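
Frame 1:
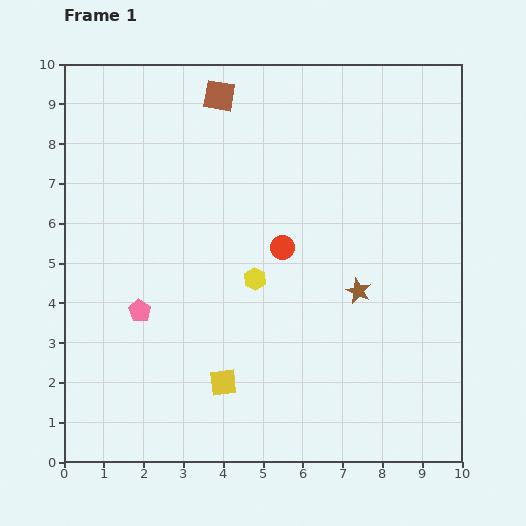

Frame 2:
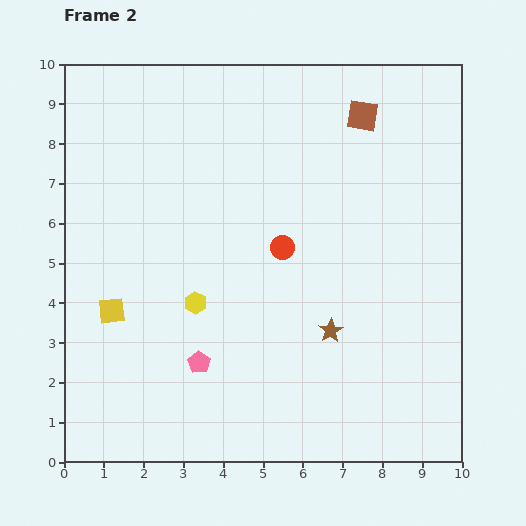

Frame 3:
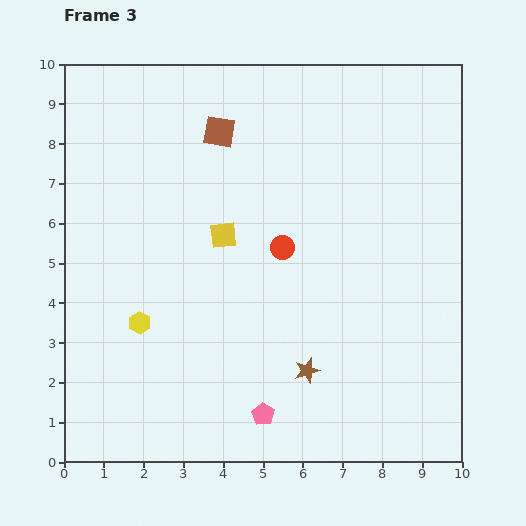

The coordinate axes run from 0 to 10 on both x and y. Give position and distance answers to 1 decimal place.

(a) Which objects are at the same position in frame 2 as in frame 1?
the red circle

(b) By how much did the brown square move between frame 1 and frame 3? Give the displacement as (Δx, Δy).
(0.0, -0.9)

The brown square was at (3.9, 9.2) in frame 1 and (3.9, 8.3) in frame 3.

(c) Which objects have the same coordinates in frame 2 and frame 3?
the red circle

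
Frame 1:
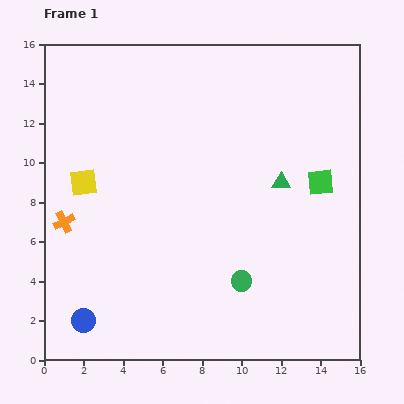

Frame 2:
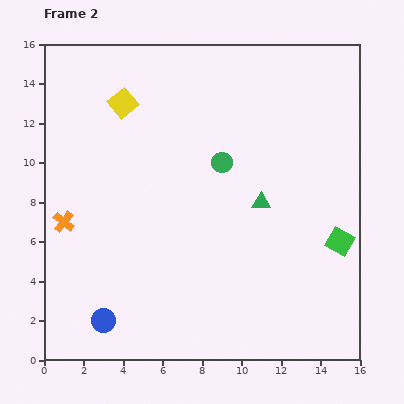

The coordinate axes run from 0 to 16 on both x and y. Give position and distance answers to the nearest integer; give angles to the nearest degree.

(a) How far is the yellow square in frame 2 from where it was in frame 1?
4

The yellow square moved from (2, 9) to (4, 13), a distance of √(2² + 4²) ≈ 4.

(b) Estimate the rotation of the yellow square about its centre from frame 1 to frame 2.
33° counter-clockwise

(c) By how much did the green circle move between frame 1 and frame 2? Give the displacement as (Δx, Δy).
(-1, 6)

The green circle was at (10, 4) in frame 1 and (9, 10) in frame 2.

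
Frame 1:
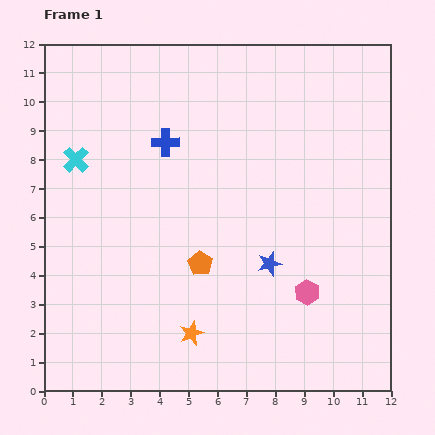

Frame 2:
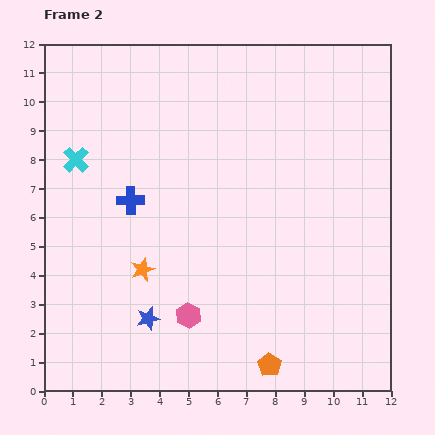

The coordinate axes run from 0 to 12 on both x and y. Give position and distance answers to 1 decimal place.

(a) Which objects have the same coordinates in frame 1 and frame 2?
the cyan cross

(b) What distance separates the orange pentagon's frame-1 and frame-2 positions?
4.2

The orange pentagon moved from (5.4, 4.4) to (7.8, 0.9), a distance of √(2.4² + 3.5²) ≈ 4.2.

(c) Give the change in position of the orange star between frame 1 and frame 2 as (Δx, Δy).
(-1.7, 2.2)

The orange star was at (5.1, 2.0) in frame 1 and (3.4, 4.2) in frame 2.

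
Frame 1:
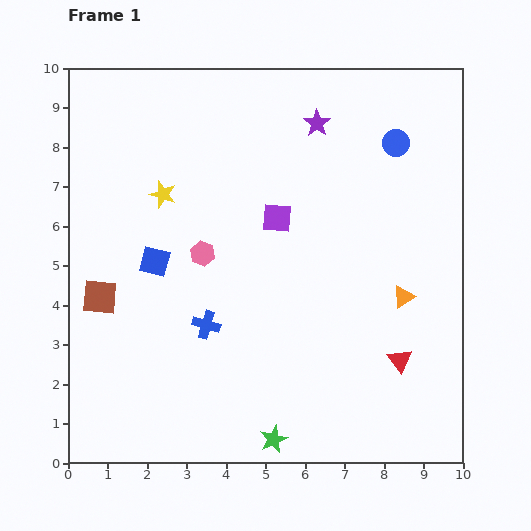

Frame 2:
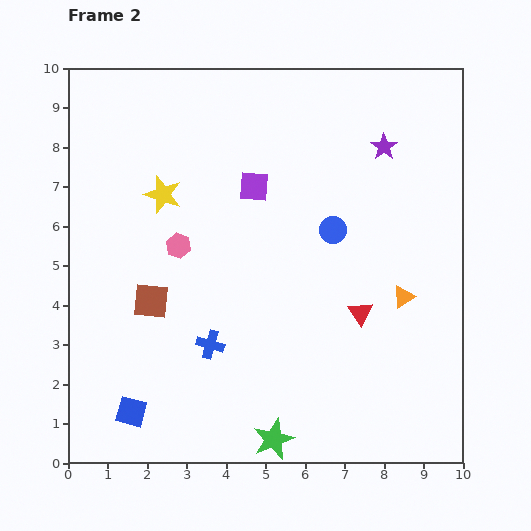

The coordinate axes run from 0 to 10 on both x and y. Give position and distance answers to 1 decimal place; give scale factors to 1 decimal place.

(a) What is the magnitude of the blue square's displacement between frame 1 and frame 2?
3.8

The blue square moved from (2.2, 5.1) to (1.6, 1.3), a distance of √(0.6² + 3.8²) ≈ 3.8.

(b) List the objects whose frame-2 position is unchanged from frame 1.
the green star, the yellow star, the orange triangle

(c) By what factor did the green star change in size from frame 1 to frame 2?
1.5×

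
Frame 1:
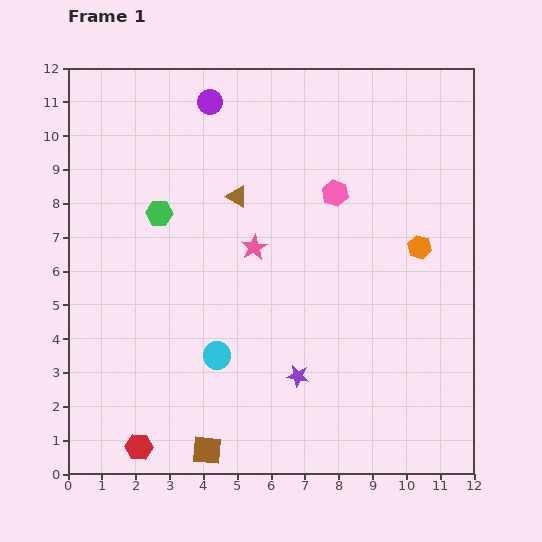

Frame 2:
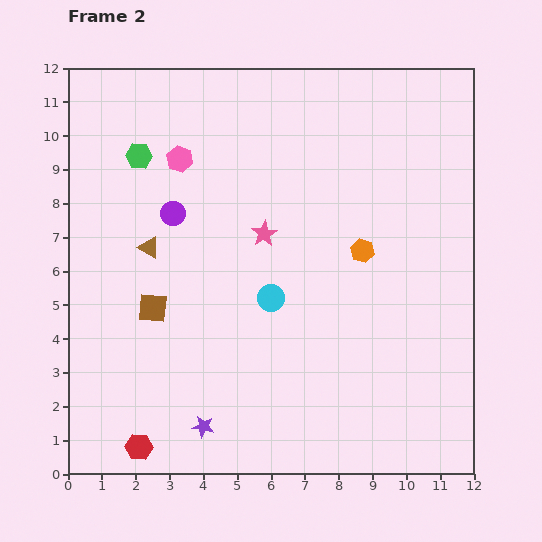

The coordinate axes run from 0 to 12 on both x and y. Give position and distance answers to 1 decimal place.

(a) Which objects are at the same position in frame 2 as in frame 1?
the red hexagon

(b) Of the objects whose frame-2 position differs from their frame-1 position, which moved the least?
the pink star

(moved 0.5)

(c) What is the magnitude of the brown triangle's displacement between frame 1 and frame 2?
3.0

The brown triangle moved from (5.0, 8.2) to (2.4, 6.7), a distance of √(2.6² + 1.5²) ≈ 3.0.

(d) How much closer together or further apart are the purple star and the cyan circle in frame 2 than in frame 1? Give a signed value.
+1.8

Distance in frame 1: 2.5. Distance in frame 2: 4.3.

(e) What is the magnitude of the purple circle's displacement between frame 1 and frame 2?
3.5

The purple circle moved from (4.2, 11.0) to (3.1, 7.7), a distance of √(1.1² + 3.3²) ≈ 3.5.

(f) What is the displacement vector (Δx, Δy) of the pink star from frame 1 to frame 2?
(0.3, 0.4)

The pink star was at (5.5, 6.7) in frame 1 and (5.8, 7.1) in frame 2.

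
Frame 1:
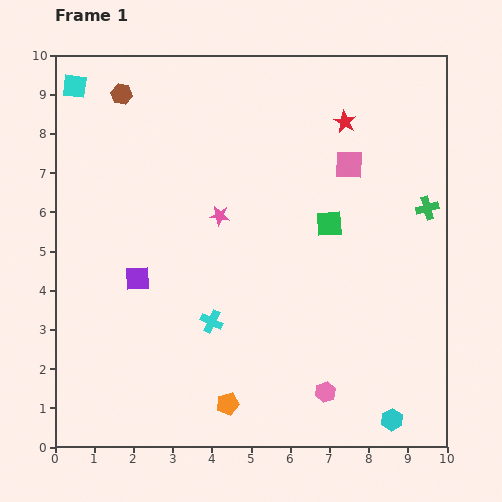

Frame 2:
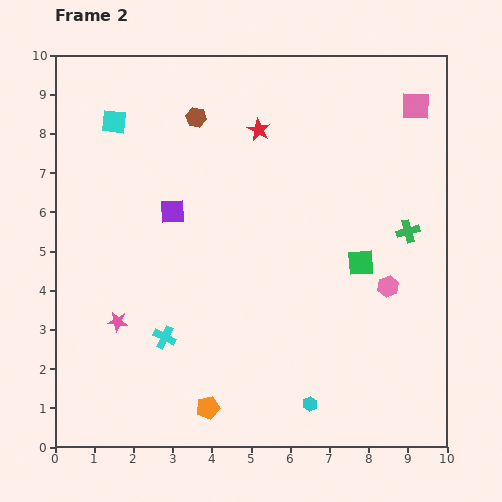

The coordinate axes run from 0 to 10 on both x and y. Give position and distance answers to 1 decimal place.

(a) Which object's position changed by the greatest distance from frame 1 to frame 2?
the pink star

(moved 3.7; next 3.1)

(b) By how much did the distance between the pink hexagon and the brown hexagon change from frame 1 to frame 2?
-2.7

Distance in frame 1: 9.2. Distance in frame 2: 6.5.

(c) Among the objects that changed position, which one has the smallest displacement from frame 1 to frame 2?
the orange pentagon

(moved 0.5)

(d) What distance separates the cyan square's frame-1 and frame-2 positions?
1.3

The cyan square moved from (0.5, 9.2) to (1.5, 8.3), a distance of √(1.0² + 0.9²) ≈ 1.3.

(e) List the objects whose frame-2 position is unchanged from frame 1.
none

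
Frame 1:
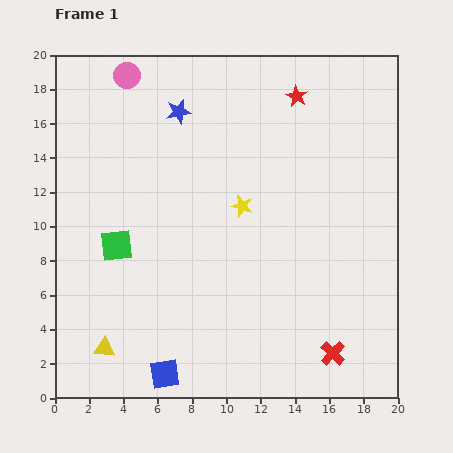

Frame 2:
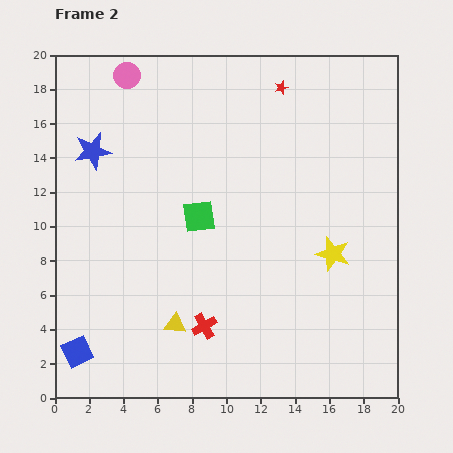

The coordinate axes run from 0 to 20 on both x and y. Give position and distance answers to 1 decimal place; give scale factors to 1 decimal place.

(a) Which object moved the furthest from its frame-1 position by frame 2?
the red cross

(moved 7.7; next 6.0)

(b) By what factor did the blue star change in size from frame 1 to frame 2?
1.5×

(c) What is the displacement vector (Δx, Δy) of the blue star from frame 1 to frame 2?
(-5.0, -2.3)

The blue star was at (7.2, 16.7) in frame 1 and (2.2, 14.4) in frame 2.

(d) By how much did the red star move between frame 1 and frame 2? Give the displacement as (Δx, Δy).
(-0.9, 0.5)

The red star was at (14.1, 17.6) in frame 1 and (13.2, 18.1) in frame 2.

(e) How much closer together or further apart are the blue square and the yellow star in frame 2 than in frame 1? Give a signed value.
+5.2

Distance in frame 1: 10.8. Distance in frame 2: 16.0.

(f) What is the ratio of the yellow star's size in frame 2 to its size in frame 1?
1.6×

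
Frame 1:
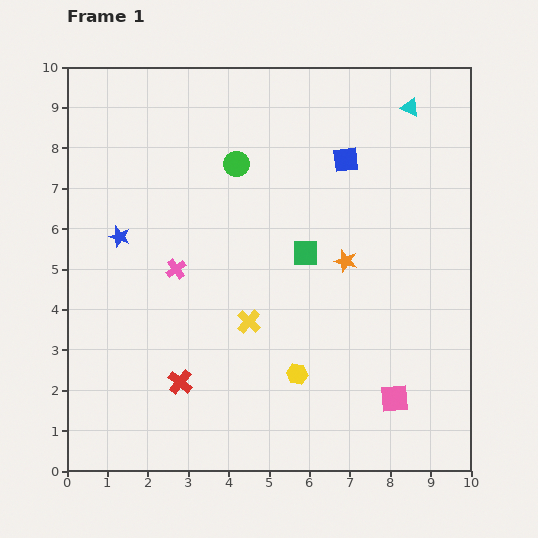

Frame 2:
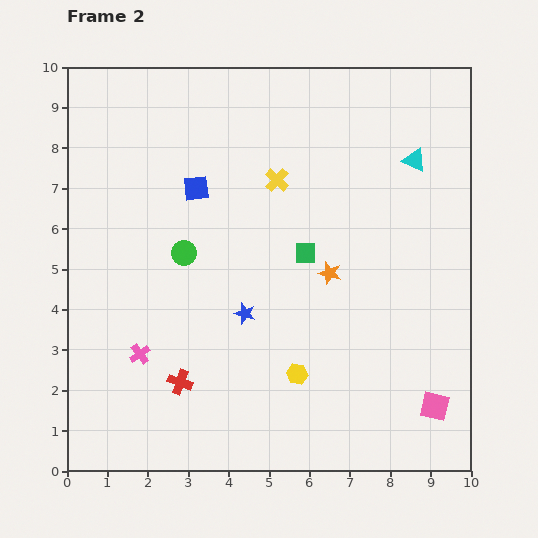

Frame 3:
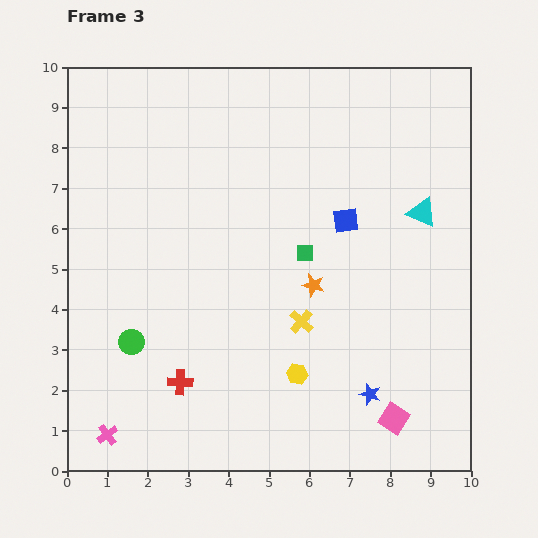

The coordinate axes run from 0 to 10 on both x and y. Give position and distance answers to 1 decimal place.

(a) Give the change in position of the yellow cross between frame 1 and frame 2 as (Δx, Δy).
(0.7, 3.5)

The yellow cross was at (4.5, 3.7) in frame 1 and (5.2, 7.2) in frame 2.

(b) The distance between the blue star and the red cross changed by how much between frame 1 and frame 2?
-1.6

Distance in frame 1: 3.9. Distance in frame 2: 2.3.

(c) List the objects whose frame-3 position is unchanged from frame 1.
the yellow hexagon, the green square, the red cross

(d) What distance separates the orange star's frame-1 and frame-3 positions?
1.0

The orange star moved from (6.9, 5.2) to (6.1, 4.6), a distance of √(0.8² + 0.6²) ≈ 1.0.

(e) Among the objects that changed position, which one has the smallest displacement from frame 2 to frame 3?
the orange star

(moved 0.5)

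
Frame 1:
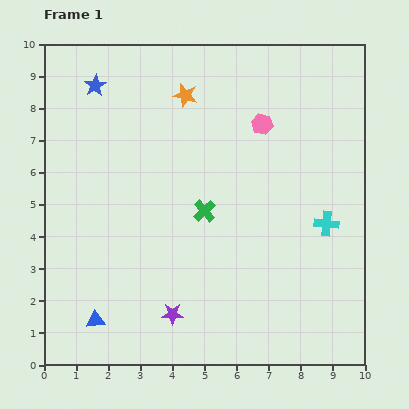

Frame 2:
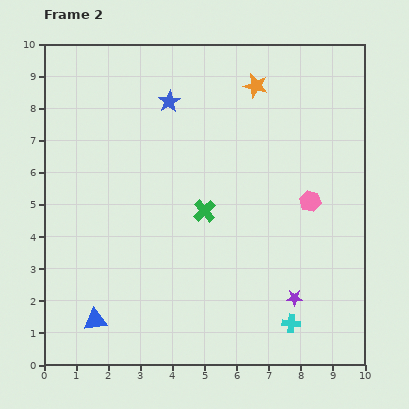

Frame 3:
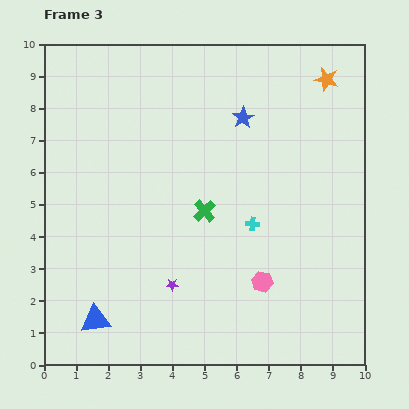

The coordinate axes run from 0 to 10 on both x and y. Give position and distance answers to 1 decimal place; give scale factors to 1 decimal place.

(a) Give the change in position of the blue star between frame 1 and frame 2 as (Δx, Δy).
(2.3, -0.5)

The blue star was at (1.6, 8.7) in frame 1 and (3.9, 8.2) in frame 2.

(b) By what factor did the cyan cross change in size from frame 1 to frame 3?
0.6×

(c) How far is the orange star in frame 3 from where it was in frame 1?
4.4

The orange star moved from (4.4, 8.4) to (8.8, 8.9), a distance of √(4.4² + 0.5²) ≈ 4.4.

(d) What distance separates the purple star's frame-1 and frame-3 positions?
0.9

The purple star moved from (4.0, 1.6) to (4.0, 2.5), a distance of √(0.0² + 0.9²) ≈ 0.9.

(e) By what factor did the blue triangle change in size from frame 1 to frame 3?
1.6×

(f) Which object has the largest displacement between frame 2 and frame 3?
the purple star

(moved 3.8; next 3.3)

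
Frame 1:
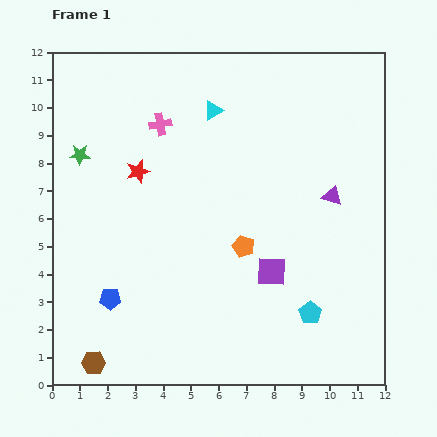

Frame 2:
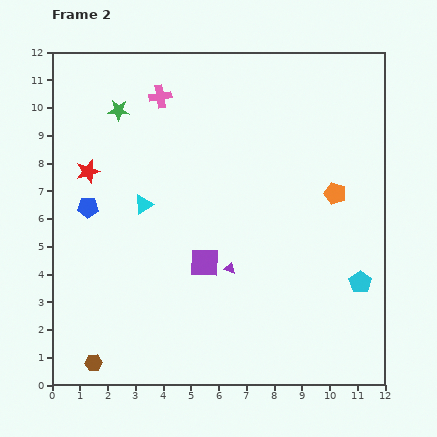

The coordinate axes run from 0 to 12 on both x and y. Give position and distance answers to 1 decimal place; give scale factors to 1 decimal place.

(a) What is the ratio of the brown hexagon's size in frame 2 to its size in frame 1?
0.7×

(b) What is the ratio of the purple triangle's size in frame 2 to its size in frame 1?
0.6×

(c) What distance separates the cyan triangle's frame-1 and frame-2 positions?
4.2

The cyan triangle moved from (5.8, 9.9) to (3.3, 6.5), a distance of √(2.5² + 3.4²) ≈ 4.2.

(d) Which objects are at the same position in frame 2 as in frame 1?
the brown hexagon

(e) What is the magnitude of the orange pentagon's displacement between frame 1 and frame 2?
3.8

The orange pentagon moved from (6.9, 5.0) to (10.2, 6.9), a distance of √(3.3² + 1.9²) ≈ 3.8.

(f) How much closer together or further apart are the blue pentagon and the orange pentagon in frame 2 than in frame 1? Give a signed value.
+3.7

Distance in frame 1: 5.2. Distance in frame 2: 8.9.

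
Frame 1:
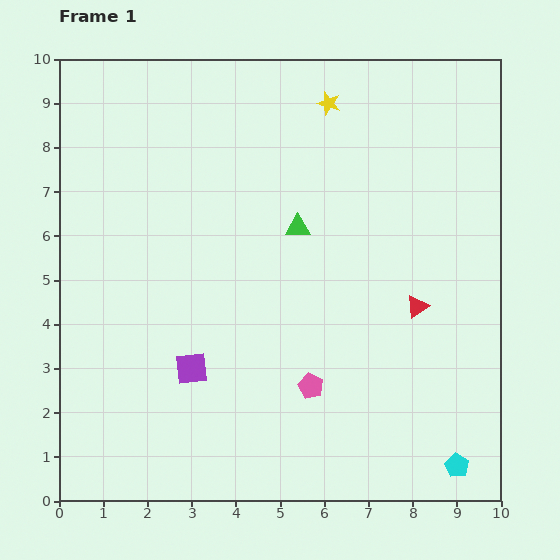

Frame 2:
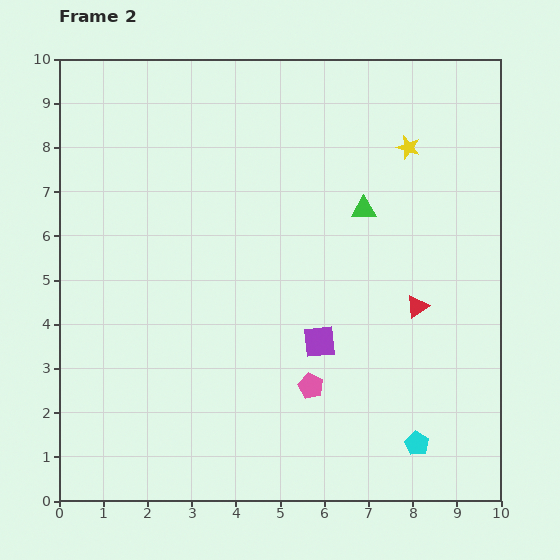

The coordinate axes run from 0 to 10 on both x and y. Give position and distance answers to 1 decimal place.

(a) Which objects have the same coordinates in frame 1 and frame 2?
the red triangle, the pink pentagon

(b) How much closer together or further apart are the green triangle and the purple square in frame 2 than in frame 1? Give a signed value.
-0.8

Distance in frame 1: 4.0. Distance in frame 2: 3.2.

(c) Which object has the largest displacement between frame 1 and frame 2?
the purple square

(moved 3.0; next 2.1)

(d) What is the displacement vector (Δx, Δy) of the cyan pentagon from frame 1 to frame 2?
(-0.9, 0.5)

The cyan pentagon was at (9.0, 0.8) in frame 1 and (8.1, 1.3) in frame 2.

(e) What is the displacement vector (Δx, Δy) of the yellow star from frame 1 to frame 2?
(1.8, -1.0)

The yellow star was at (6.1, 9.0) in frame 1 and (7.9, 8.0) in frame 2.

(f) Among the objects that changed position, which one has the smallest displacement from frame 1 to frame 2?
the cyan pentagon

(moved 1.0)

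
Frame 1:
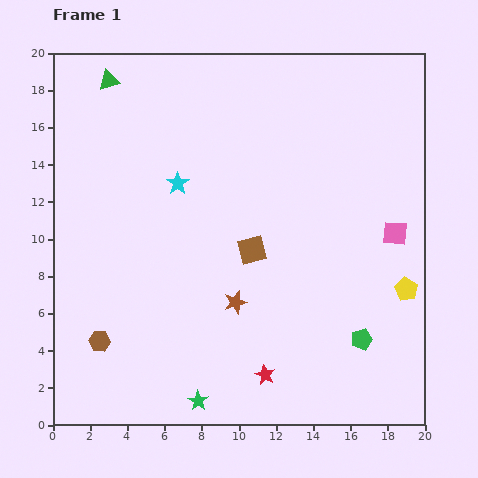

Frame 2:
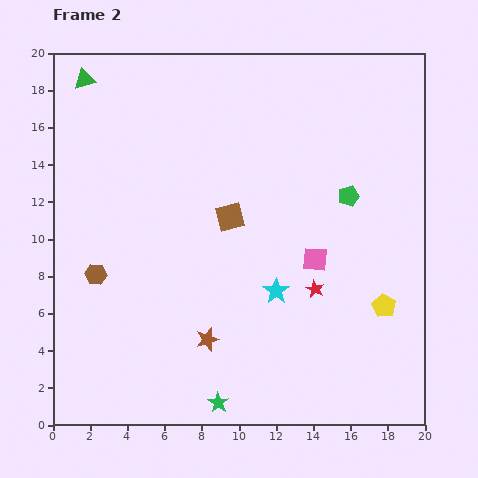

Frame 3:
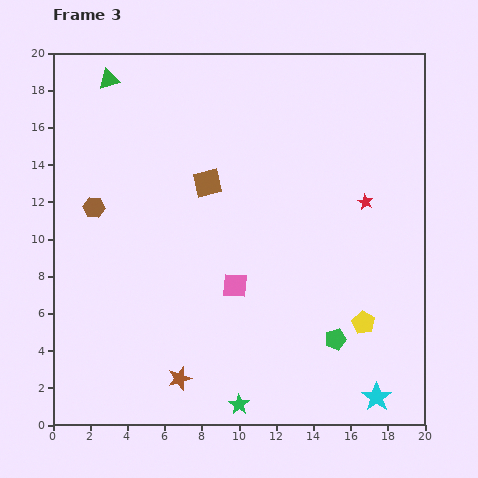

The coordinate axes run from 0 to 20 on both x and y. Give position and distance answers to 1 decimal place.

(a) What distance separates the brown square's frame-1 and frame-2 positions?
2.2

The brown square moved from (10.7, 9.4) to (9.5, 11.2), a distance of √(1.2² + 1.8²) ≈ 2.2.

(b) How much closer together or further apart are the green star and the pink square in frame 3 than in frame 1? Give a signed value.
-7.5

Distance in frame 1: 13.9. Distance in frame 3: 6.4.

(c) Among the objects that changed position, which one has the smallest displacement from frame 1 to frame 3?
the green triangle

(moved 0.1)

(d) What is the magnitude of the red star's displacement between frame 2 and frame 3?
5.4

The red star moved from (14.1, 7.3) to (16.8, 12.0), a distance of √(2.7² + 4.7²) ≈ 5.4.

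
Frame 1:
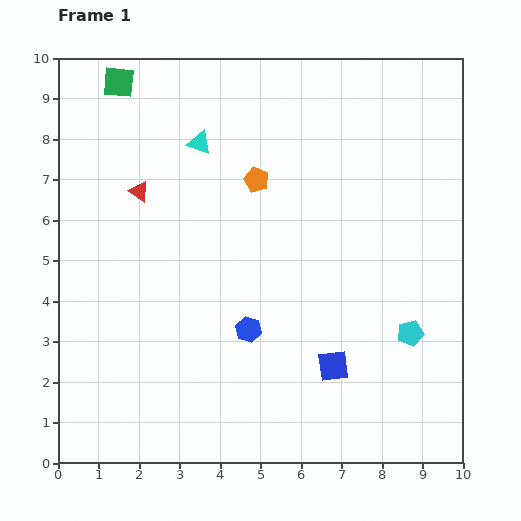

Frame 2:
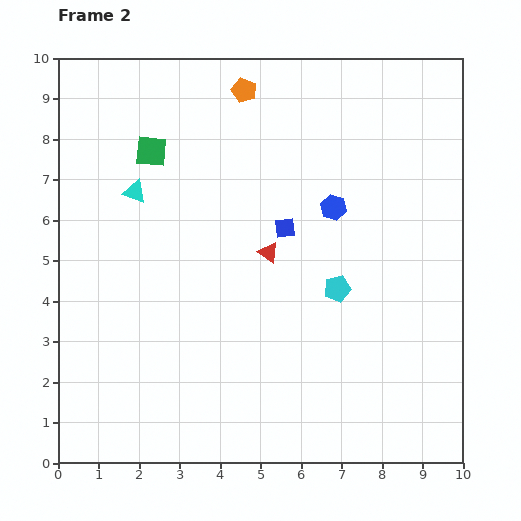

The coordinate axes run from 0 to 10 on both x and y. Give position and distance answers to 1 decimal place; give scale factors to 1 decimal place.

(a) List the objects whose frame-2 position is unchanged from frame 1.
none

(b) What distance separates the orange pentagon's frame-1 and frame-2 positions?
2.2

The orange pentagon moved from (4.9, 7.0) to (4.6, 9.2), a distance of √(0.3² + 2.2²) ≈ 2.2.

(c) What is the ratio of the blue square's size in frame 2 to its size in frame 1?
0.6×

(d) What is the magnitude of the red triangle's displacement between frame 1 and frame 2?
3.5

The red triangle moved from (2.0, 6.7) to (5.2, 5.2), a distance of √(3.2² + 1.5²) ≈ 3.5.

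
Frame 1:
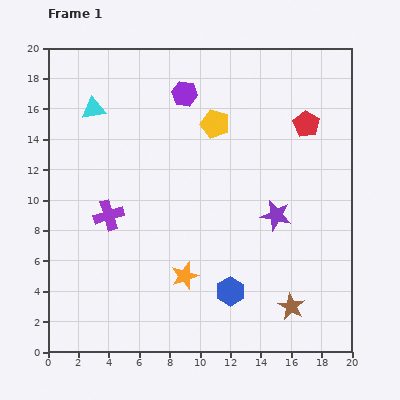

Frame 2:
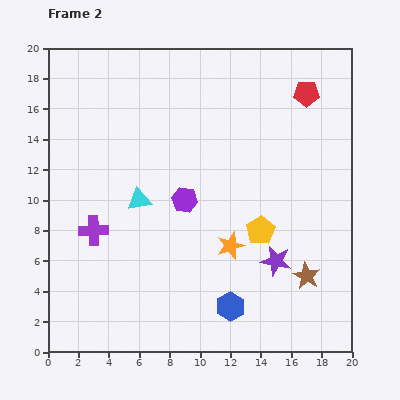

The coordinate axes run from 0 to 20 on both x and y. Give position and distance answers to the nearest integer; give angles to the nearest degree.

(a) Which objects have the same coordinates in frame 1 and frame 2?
none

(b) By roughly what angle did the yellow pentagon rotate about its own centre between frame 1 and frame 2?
24° clockwise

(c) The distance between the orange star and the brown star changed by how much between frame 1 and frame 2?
-2

Distance in frame 1: 7. Distance in frame 2: 5.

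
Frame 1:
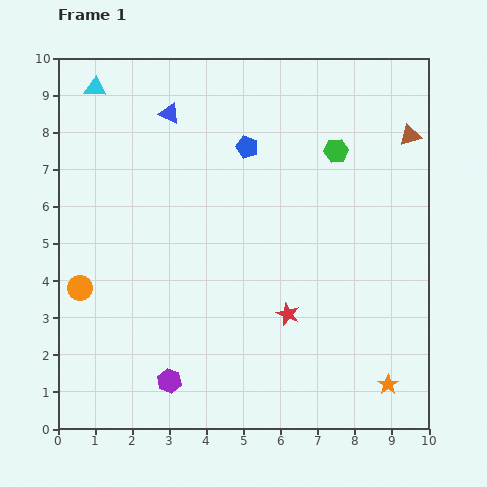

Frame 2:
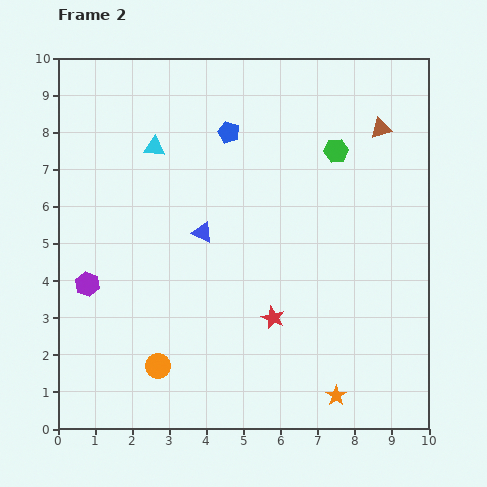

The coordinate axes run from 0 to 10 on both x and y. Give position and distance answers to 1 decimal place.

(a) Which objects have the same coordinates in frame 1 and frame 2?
the green hexagon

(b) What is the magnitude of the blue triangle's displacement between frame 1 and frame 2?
3.3

The blue triangle moved from (3.0, 8.5) to (3.9, 5.3), a distance of √(0.9² + 3.2²) ≈ 3.3.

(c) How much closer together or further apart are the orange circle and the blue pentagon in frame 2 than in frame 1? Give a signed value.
+0.7

Distance in frame 1: 5.9. Distance in frame 2: 6.6.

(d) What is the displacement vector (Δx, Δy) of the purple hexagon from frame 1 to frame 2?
(-2.2, 2.6)

The purple hexagon was at (3.0, 1.3) in frame 1 and (0.8, 3.9) in frame 2.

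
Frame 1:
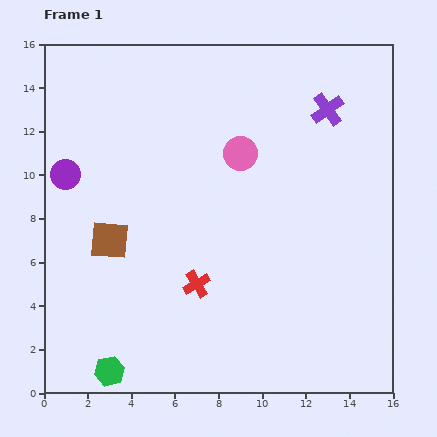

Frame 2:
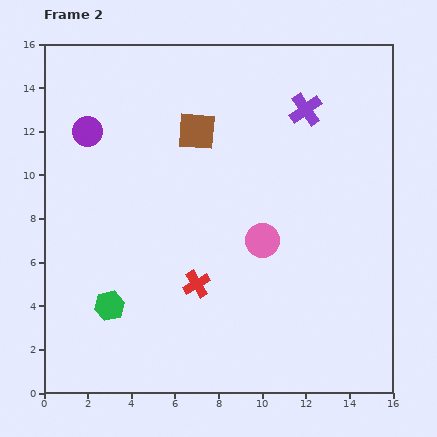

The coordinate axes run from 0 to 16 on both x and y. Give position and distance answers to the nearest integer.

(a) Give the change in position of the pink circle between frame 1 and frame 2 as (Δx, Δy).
(1, -4)

The pink circle was at (9, 11) in frame 1 and (10, 7) in frame 2.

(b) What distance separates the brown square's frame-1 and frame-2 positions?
6

The brown square moved from (3, 7) to (7, 12), a distance of √(4² + 5²) ≈ 6.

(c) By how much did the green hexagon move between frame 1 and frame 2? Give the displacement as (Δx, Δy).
(0, 3)

The green hexagon was at (3, 1) in frame 1 and (3, 4) in frame 2.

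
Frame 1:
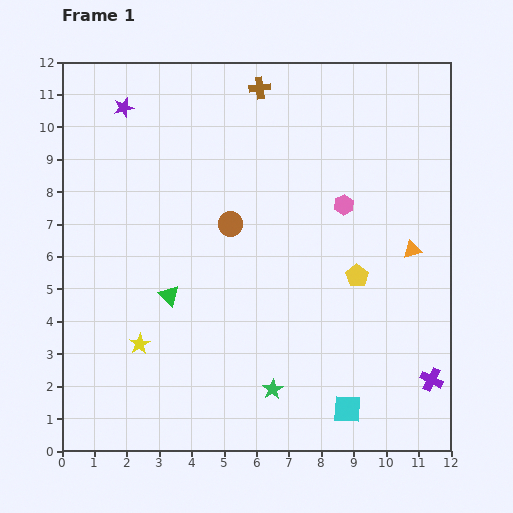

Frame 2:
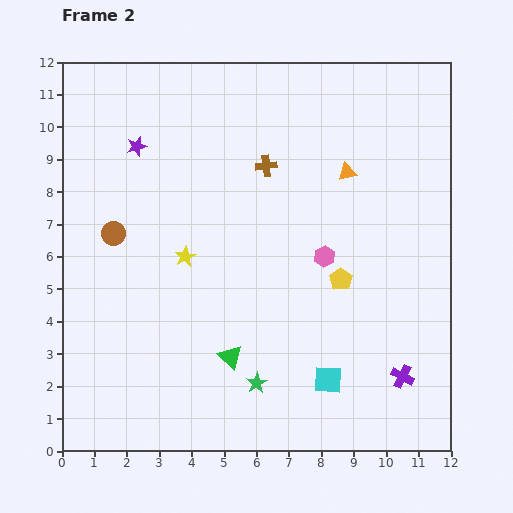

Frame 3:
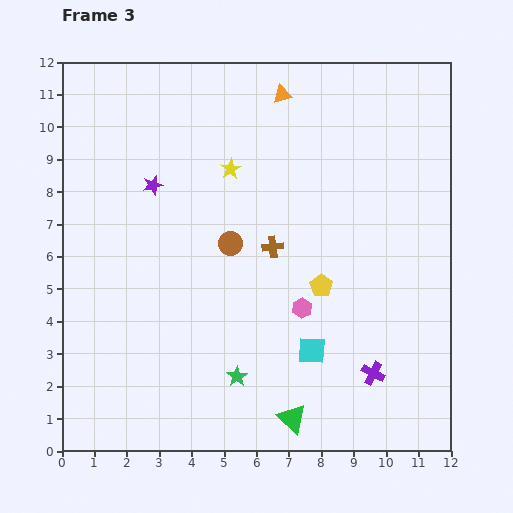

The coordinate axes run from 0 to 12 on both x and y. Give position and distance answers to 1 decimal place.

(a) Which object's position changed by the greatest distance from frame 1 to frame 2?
the brown circle

(moved 3.6; next 3.1)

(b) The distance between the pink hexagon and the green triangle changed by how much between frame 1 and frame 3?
-2.7

Distance in frame 1: 6.1. Distance in frame 3: 3.4.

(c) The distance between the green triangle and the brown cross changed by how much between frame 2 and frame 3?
-0.7

Distance in frame 2: 6.0. Distance in frame 3: 5.3.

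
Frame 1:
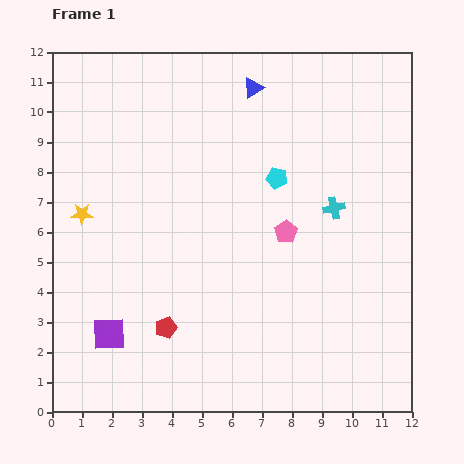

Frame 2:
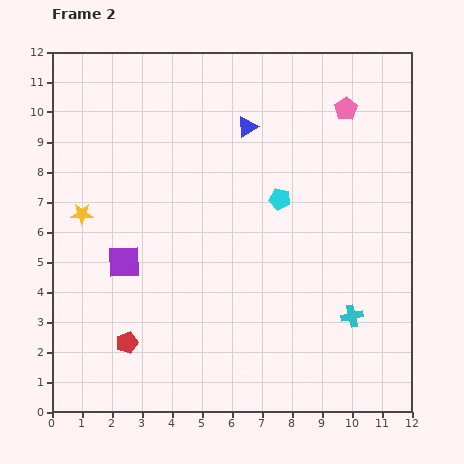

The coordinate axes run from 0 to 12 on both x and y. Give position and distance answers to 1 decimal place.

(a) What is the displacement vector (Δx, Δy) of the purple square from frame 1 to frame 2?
(0.5, 2.4)

The purple square was at (1.9, 2.6) in frame 1 and (2.4, 5.0) in frame 2.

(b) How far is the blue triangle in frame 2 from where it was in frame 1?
1.3

The blue triangle moved from (6.7, 10.8) to (6.5, 9.5), a distance of √(0.2² + 1.3²) ≈ 1.3.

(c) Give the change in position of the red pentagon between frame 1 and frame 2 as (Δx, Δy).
(-1.3, -0.5)

The red pentagon was at (3.8, 2.8) in frame 1 and (2.5, 2.3) in frame 2.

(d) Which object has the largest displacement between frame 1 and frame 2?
the pink pentagon

(moved 4.6; next 3.6)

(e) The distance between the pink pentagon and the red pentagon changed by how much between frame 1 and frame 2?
+5.6

Distance in frame 1: 5.1. Distance in frame 2: 10.7.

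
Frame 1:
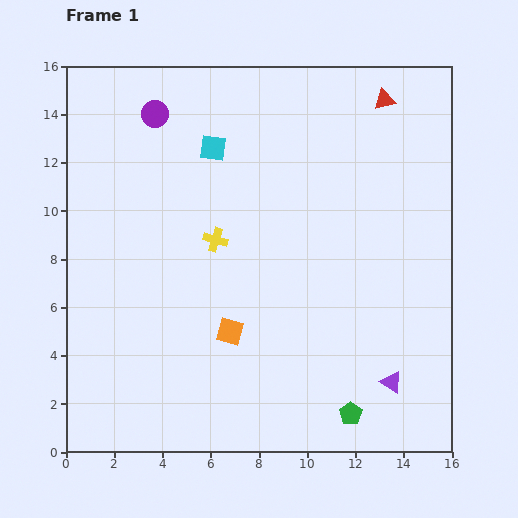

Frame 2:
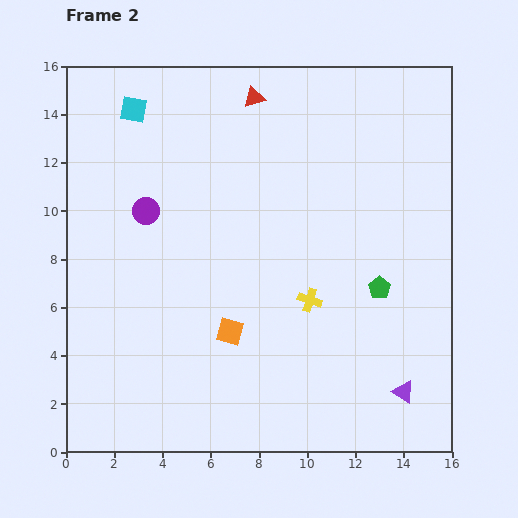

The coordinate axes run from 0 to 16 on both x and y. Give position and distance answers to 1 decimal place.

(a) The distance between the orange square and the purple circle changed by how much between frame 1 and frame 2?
-3.4

Distance in frame 1: 9.5. Distance in frame 2: 6.1.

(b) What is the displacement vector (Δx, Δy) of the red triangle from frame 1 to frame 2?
(-5.4, 0.1)

The red triangle was at (13.2, 14.6) in frame 1 and (7.8, 14.7) in frame 2.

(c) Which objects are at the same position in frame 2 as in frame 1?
the orange square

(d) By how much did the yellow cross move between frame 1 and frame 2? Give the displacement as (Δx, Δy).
(3.9, -2.5)

The yellow cross was at (6.2, 8.8) in frame 1 and (10.1, 6.3) in frame 2.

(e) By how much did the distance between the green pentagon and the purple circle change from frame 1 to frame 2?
-4.6

Distance in frame 1: 14.8. Distance in frame 2: 10.2.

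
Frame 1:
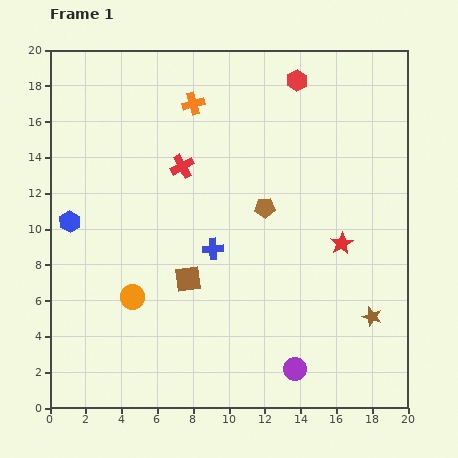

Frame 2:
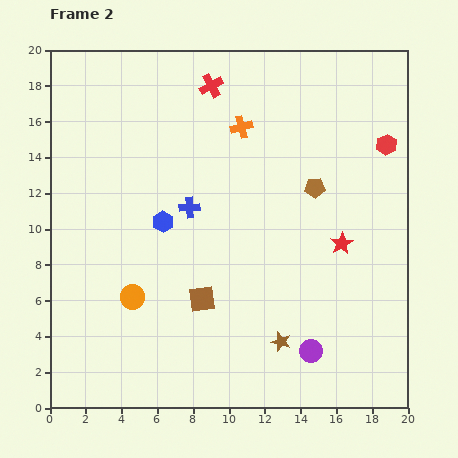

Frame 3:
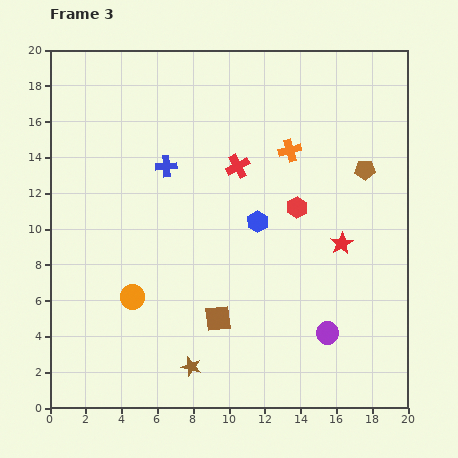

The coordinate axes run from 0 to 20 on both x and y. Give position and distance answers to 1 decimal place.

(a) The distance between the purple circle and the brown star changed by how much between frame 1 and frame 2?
-3.4

Distance in frame 1: 5.2. Distance in frame 2: 1.8.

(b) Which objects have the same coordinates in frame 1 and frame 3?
the red star, the orange circle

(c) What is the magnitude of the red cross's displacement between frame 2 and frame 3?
4.7

The red cross moved from (9.0, 18.0) to (10.5, 13.5), a distance of √(1.5² + 4.5²) ≈ 4.7.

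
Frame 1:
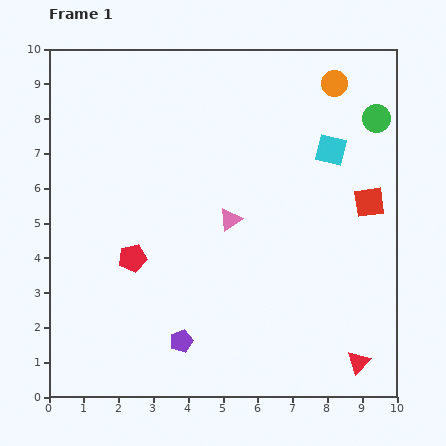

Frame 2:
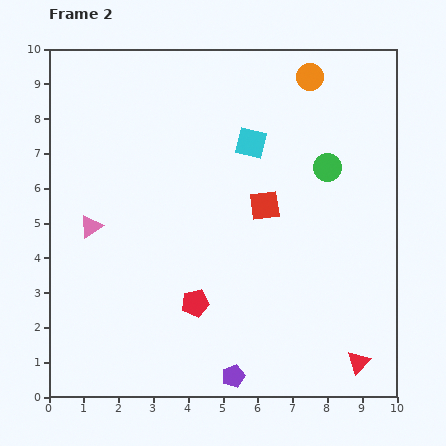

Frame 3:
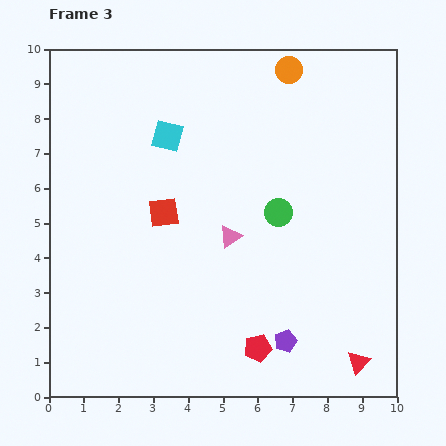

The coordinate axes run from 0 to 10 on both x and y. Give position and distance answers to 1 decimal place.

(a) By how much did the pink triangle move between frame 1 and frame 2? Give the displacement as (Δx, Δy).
(-4.0, -0.2)

The pink triangle was at (5.2, 5.1) in frame 1 and (1.2, 4.9) in frame 2.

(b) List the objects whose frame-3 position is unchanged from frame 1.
the red triangle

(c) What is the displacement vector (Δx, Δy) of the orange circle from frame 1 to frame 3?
(-1.3, 0.4)

The orange circle was at (8.2, 9.0) in frame 1 and (6.9, 9.4) in frame 3.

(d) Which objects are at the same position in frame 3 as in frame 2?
the red triangle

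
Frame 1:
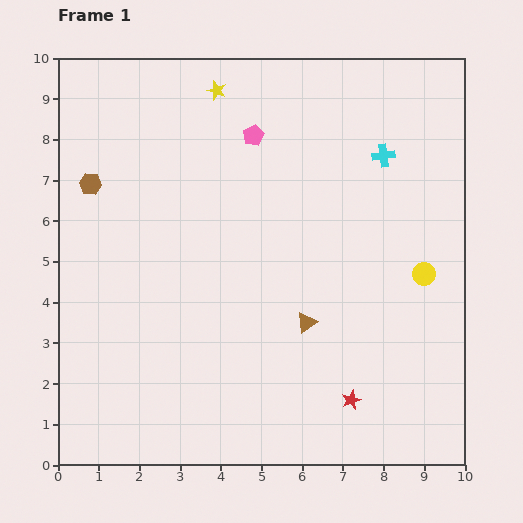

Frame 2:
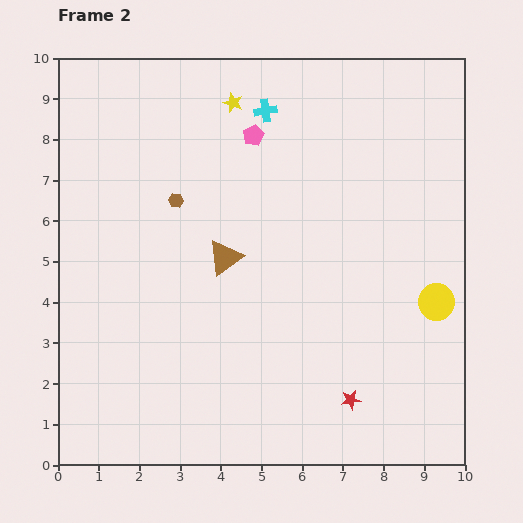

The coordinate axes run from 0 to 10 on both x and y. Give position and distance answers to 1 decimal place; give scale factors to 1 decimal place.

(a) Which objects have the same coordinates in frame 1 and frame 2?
the pink pentagon, the red star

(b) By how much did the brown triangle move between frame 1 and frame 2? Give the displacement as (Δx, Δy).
(-2.0, 1.6)

The brown triangle was at (6.1, 3.5) in frame 1 and (4.1, 5.1) in frame 2.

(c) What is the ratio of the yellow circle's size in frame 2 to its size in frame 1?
1.6×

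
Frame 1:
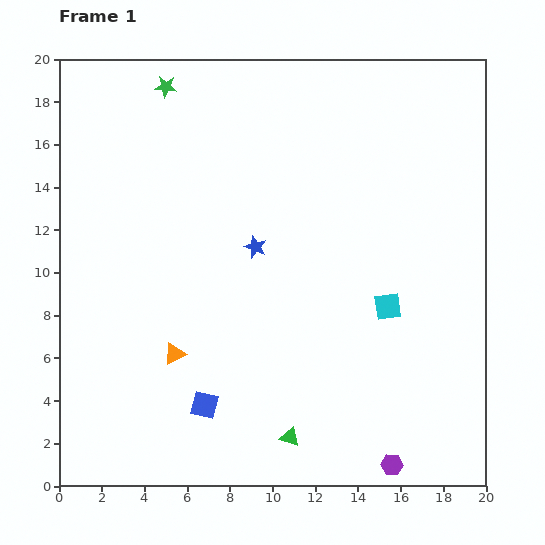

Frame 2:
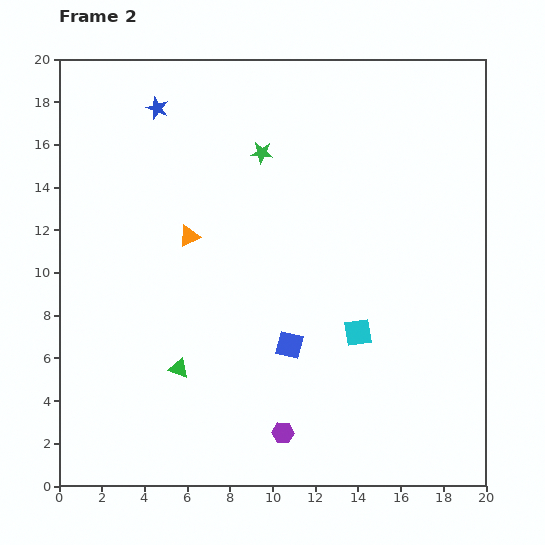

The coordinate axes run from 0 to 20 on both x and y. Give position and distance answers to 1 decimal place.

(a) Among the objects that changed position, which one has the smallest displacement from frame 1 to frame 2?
the cyan square

(moved 1.8)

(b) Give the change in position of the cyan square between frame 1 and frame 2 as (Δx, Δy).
(-1.4, -1.2)

The cyan square was at (15.4, 8.4) in frame 1 and (14.0, 7.2) in frame 2.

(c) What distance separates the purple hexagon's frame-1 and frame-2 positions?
5.3

The purple hexagon moved from (15.6, 1.0) to (10.5, 2.5), a distance of √(5.1² + 1.5²) ≈ 5.3.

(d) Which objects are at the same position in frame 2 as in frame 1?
none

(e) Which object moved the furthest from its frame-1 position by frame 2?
the blue star

(moved 8.0; next 6.1)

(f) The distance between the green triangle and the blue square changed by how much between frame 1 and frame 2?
+1.0

Distance in frame 1: 4.3. Distance in frame 2: 5.3.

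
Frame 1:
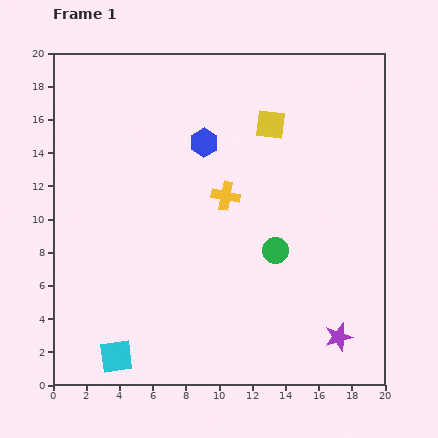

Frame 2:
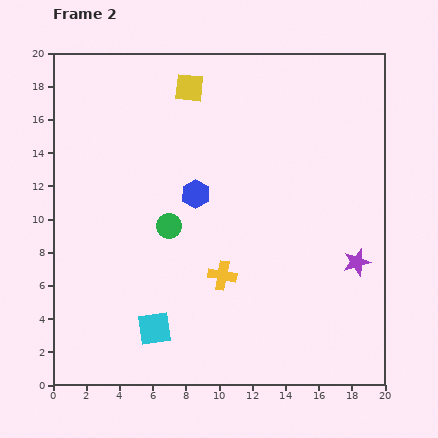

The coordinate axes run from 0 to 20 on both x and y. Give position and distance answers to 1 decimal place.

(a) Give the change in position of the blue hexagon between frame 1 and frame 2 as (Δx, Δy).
(-0.5, -3.1)

The blue hexagon was at (9.1, 14.6) in frame 1 and (8.6, 11.5) in frame 2.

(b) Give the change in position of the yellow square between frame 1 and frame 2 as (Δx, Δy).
(-4.9, 2.2)

The yellow square was at (13.1, 15.7) in frame 1 and (8.2, 17.9) in frame 2.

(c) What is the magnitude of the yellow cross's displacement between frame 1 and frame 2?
4.8

The yellow cross moved from (10.4, 11.4) to (10.2, 6.6), a distance of √(0.2² + 4.8²) ≈ 4.8.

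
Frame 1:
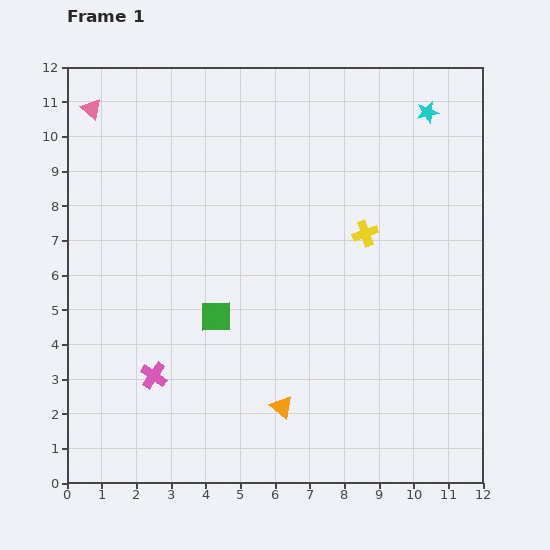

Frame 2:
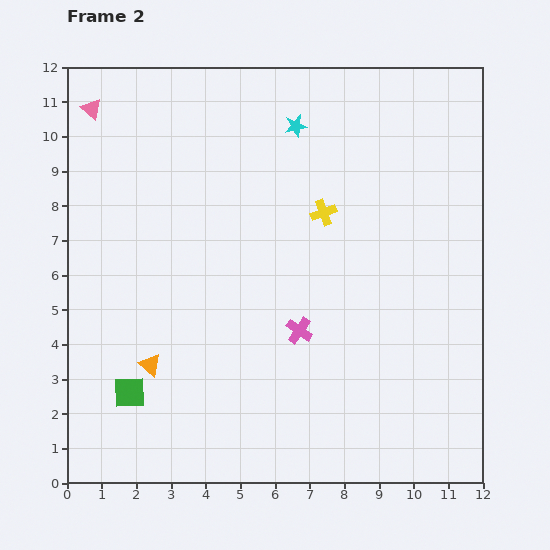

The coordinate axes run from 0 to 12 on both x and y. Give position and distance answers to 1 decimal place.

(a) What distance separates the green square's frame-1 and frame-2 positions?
3.3

The green square moved from (4.3, 4.8) to (1.8, 2.6), a distance of √(2.5² + 2.2²) ≈ 3.3.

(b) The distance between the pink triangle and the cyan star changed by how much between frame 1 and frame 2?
-3.8

Distance in frame 1: 9.7. Distance in frame 2: 5.9.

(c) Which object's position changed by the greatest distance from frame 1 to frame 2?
the pink cross

(moved 4.4; next 4.0)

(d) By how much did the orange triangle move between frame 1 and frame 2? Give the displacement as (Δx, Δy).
(-3.8, 1.2)

The orange triangle was at (6.2, 2.2) in frame 1 and (2.4, 3.4) in frame 2.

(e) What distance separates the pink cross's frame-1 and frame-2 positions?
4.4

The pink cross moved from (2.5, 3.1) to (6.7, 4.4), a distance of √(4.2² + 1.3²) ≈ 4.4.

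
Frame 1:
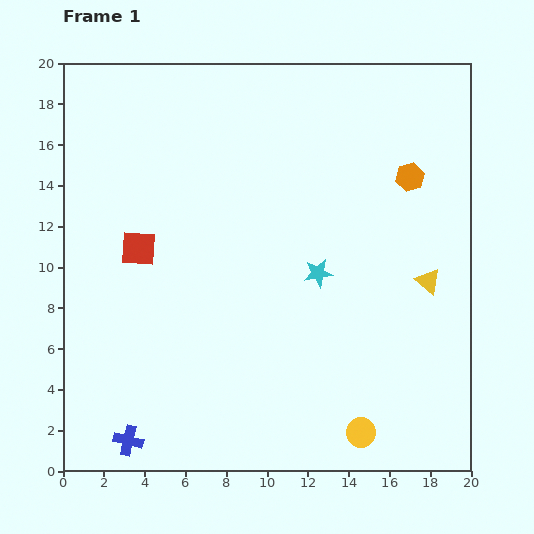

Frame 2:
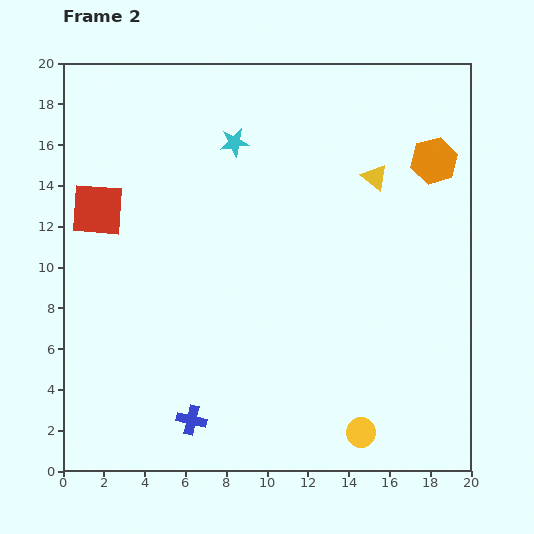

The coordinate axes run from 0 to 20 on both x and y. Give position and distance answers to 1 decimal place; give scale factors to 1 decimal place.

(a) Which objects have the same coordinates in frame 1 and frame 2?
the yellow circle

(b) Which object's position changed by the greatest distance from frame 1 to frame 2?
the cyan star

(moved 7.6; next 5.7)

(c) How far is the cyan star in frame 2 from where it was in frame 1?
7.6

The cyan star moved from (12.5, 9.7) to (8.4, 16.1), a distance of √(4.1² + 6.4²) ≈ 7.6.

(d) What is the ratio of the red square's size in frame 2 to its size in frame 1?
1.5×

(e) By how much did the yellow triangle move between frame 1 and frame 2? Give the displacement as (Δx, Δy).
(-2.6, 5.1)

The yellow triangle was at (17.9, 9.3) in frame 1 and (15.3, 14.4) in frame 2.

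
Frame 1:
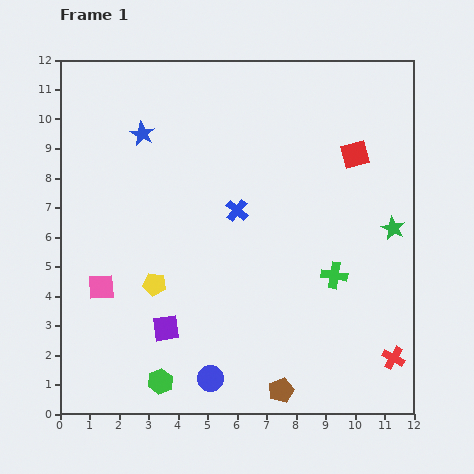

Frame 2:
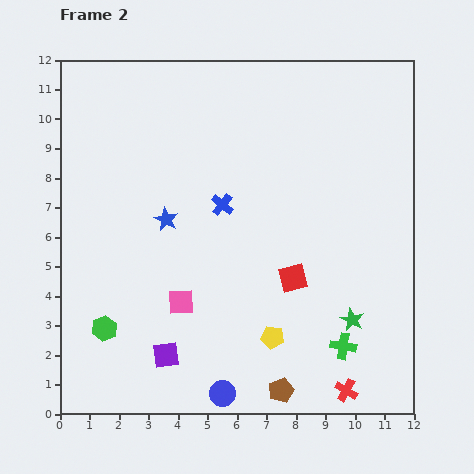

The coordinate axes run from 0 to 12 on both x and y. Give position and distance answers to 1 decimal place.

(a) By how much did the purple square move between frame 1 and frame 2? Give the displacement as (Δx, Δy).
(0.0, -0.9)

The purple square was at (3.6, 2.9) in frame 1 and (3.6, 2.0) in frame 2.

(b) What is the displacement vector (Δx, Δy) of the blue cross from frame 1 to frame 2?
(-0.5, 0.2)

The blue cross was at (6.0, 6.9) in frame 1 and (5.5, 7.1) in frame 2.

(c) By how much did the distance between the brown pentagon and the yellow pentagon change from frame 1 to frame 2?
-3.8

Distance in frame 1: 5.6. Distance in frame 2: 1.8.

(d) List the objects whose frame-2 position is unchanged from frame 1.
the brown pentagon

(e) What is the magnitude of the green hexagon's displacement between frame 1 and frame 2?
2.6

The green hexagon moved from (3.4, 1.1) to (1.5, 2.9), a distance of √(1.9² + 1.8²) ≈ 2.6.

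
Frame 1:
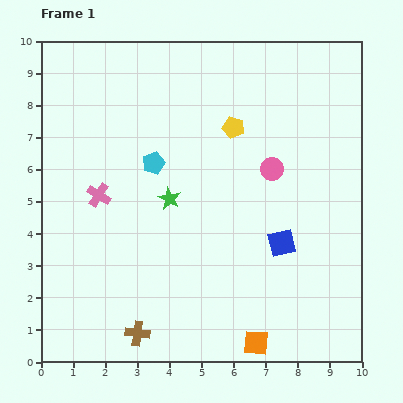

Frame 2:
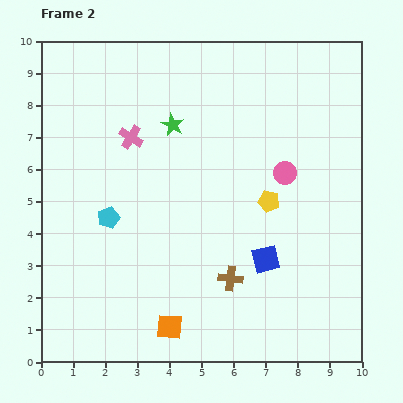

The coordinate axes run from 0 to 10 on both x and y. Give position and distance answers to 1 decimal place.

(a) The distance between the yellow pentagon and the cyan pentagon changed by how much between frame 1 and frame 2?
+2.3

Distance in frame 1: 2.7. Distance in frame 2: 5.0.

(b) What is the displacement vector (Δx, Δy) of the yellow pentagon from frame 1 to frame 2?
(1.1, -2.3)

The yellow pentagon was at (6.0, 7.3) in frame 1 and (7.1, 5.0) in frame 2.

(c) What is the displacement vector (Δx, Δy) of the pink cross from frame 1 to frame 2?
(1.0, 1.8)

The pink cross was at (1.8, 5.2) in frame 1 and (2.8, 7.0) in frame 2.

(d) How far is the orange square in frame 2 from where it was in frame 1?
2.7

The orange square moved from (6.7, 0.6) to (4.0, 1.1), a distance of √(2.7² + 0.5²) ≈ 2.7.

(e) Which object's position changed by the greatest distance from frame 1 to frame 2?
the brown cross

(moved 3.4; next 2.7)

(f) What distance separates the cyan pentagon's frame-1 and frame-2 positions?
2.2

The cyan pentagon moved from (3.5, 6.2) to (2.1, 4.5), a distance of √(1.4² + 1.7²) ≈ 2.2.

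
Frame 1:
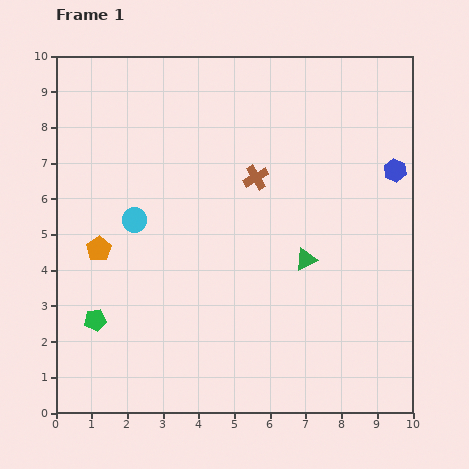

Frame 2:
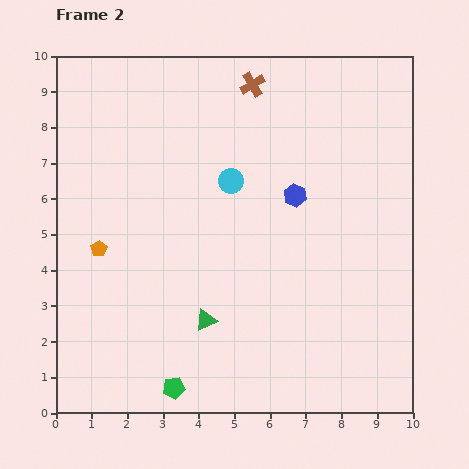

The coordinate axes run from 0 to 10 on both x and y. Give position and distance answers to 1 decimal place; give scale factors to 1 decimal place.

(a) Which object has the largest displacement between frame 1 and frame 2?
the green triangle

(moved 3.3; next 2.9)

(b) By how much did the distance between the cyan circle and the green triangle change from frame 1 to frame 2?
-0.9

Distance in frame 1: 4.9. Distance in frame 2: 4.0.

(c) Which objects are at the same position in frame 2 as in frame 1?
the orange pentagon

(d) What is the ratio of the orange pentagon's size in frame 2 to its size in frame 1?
0.7×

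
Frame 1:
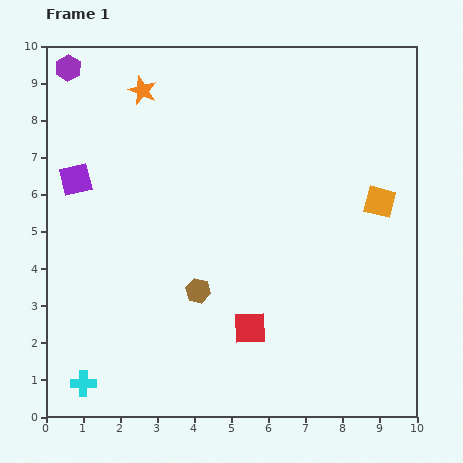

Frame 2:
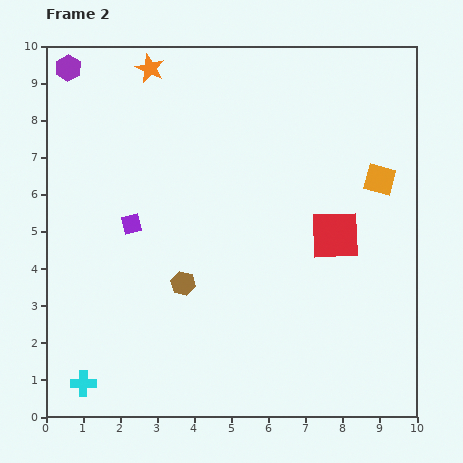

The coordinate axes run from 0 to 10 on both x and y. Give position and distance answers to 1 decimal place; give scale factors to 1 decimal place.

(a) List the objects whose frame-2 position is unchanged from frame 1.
the cyan cross, the purple hexagon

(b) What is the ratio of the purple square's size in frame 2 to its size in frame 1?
0.6×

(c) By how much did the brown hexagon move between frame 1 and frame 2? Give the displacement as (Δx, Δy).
(-0.4, 0.2)

The brown hexagon was at (4.1, 3.4) in frame 1 and (3.7, 3.6) in frame 2.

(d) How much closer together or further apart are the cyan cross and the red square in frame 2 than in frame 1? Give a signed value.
+3.2

Distance in frame 1: 4.7. Distance in frame 2: 7.9.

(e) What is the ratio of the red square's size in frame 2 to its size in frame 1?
1.5×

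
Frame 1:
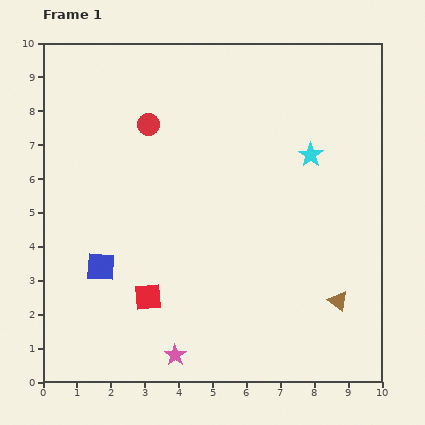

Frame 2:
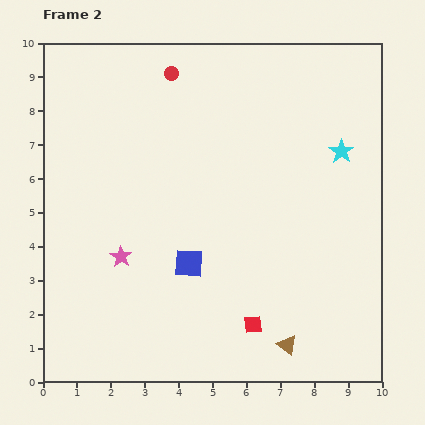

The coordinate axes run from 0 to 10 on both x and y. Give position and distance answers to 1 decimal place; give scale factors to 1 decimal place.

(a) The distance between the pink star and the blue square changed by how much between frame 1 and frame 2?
-1.4

Distance in frame 1: 3.4. Distance in frame 2: 2.0.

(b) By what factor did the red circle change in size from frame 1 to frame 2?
0.6×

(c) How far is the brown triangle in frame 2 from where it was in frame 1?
2.0

The brown triangle moved from (8.7, 2.4) to (7.2, 1.1), a distance of √(1.5² + 1.3²) ≈ 2.0.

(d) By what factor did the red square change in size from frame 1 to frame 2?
0.7×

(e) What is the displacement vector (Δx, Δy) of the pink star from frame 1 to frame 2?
(-1.6, 2.9)

The pink star was at (3.9, 0.8) in frame 1 and (2.3, 3.7) in frame 2.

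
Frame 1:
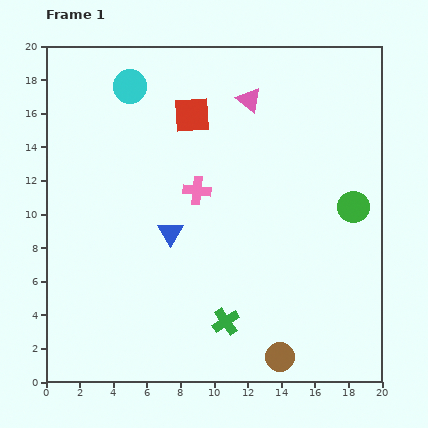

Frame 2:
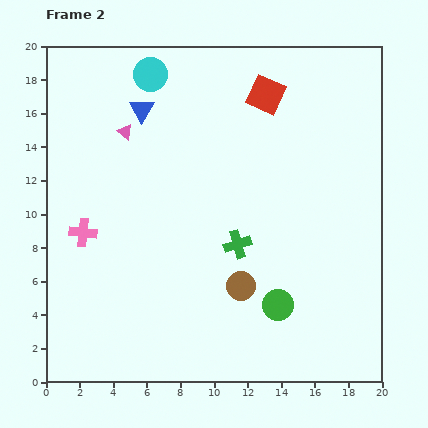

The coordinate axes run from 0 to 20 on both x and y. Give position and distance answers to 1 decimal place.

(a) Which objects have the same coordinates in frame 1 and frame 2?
none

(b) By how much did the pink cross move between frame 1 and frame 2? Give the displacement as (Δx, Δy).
(-6.8, -2.5)

The pink cross was at (9.0, 11.4) in frame 1 and (2.2, 8.9) in frame 2.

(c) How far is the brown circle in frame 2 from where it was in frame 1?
4.8

The brown circle moved from (13.9, 1.5) to (11.6, 5.7), a distance of √(2.3² + 4.2²) ≈ 4.8.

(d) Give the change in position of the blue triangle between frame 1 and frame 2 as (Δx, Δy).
(-1.7, 7.3)

The blue triangle was at (7.4, 8.9) in frame 1 and (5.7, 16.2) in frame 2.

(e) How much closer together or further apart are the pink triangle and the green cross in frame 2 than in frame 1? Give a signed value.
-3.8

Distance in frame 1: 13.3. Distance in frame 2: 9.5.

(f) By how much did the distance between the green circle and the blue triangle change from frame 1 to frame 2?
+3.1

Distance in frame 1: 11.0. Distance in frame 2: 14.1.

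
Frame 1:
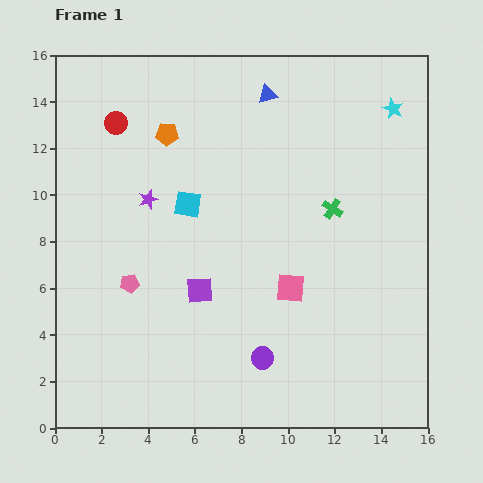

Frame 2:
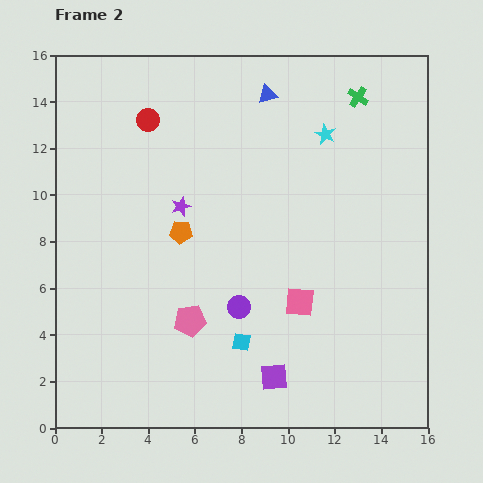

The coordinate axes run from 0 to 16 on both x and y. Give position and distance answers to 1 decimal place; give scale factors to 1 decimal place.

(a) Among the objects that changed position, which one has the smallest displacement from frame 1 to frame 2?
the pink square

(moved 0.7)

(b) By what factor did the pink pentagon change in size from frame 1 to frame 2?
1.7×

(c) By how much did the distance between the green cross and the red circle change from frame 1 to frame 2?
-0.9

Distance in frame 1: 10.0. Distance in frame 2: 9.1.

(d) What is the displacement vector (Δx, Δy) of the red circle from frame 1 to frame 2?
(1.4, 0.1)

The red circle was at (2.6, 13.1) in frame 1 and (4.0, 13.2) in frame 2.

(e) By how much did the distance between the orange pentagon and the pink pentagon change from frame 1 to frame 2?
-2.8

Distance in frame 1: 6.6. Distance in frame 2: 3.8.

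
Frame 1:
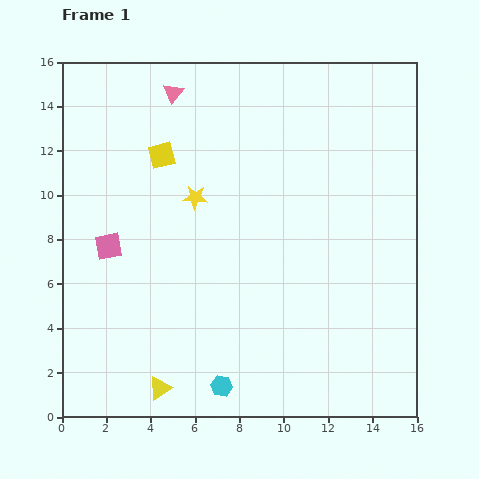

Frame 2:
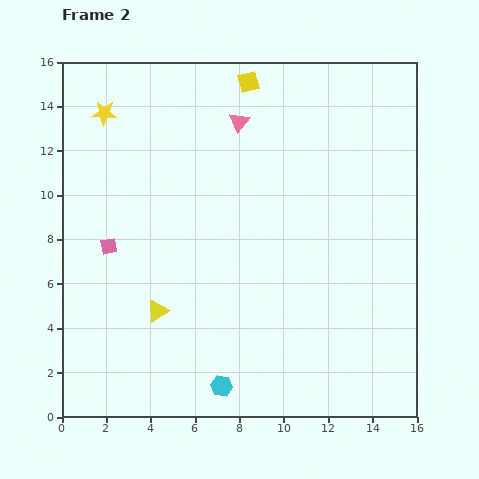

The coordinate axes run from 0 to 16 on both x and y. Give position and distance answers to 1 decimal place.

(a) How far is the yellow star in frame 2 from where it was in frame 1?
5.6

The yellow star moved from (6.0, 9.9) to (1.9, 13.7), a distance of √(4.1² + 3.8²) ≈ 5.6.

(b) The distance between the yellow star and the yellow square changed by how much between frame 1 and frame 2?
+4.2

Distance in frame 1: 2.4. Distance in frame 2: 6.6.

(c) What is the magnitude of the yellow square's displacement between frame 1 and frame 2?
5.1

The yellow square moved from (4.5, 11.8) to (8.4, 15.1), a distance of √(3.9² + 3.3²) ≈ 5.1.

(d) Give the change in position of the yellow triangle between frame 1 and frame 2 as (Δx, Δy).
(-0.1, 3.5)

The yellow triangle was at (4.4, 1.3) in frame 1 and (4.3, 4.8) in frame 2.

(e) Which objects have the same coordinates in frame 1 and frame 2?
the pink square, the cyan hexagon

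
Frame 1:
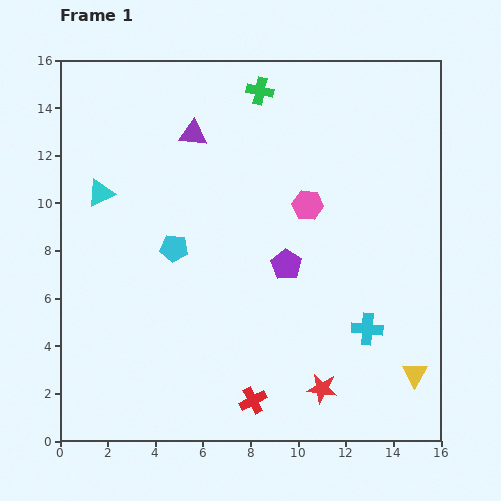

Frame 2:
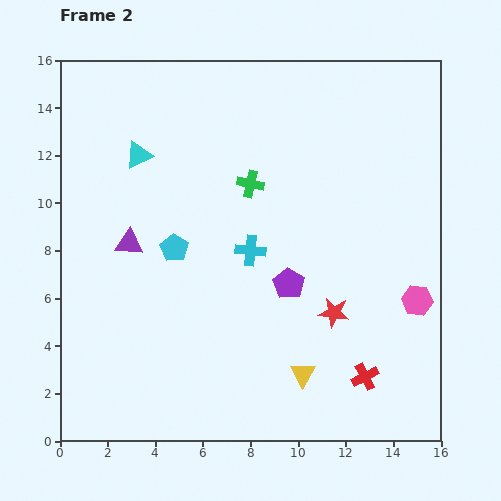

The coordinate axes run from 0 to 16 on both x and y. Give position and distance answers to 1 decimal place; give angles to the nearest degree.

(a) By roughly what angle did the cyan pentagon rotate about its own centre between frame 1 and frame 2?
27° clockwise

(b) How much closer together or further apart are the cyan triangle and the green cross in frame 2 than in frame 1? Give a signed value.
-3.1

Distance in frame 1: 8.0. Distance in frame 2: 4.9.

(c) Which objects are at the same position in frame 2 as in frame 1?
the cyan pentagon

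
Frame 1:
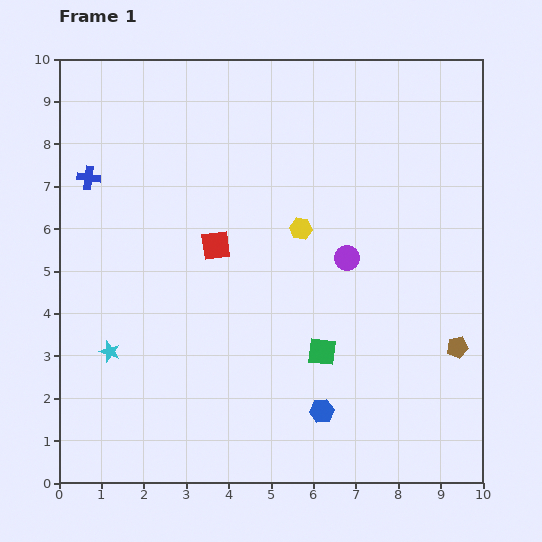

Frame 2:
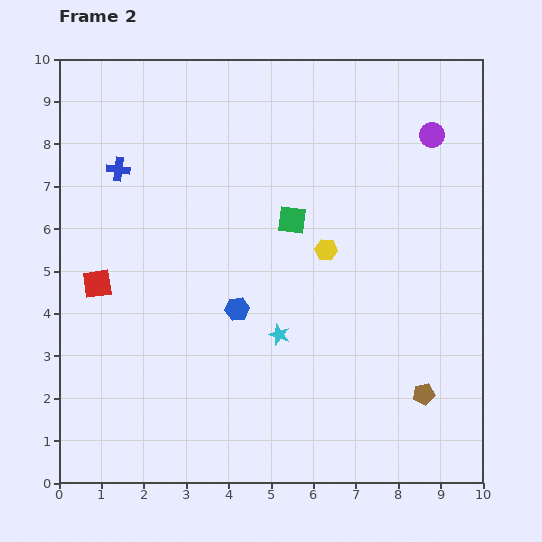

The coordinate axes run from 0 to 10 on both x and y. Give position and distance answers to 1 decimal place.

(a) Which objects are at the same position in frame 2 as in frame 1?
none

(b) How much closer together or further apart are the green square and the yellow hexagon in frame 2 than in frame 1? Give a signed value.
-1.8

Distance in frame 1: 2.9. Distance in frame 2: 1.1.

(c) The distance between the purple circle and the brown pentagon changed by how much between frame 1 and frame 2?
+2.8

Distance in frame 1: 3.3. Distance in frame 2: 6.1.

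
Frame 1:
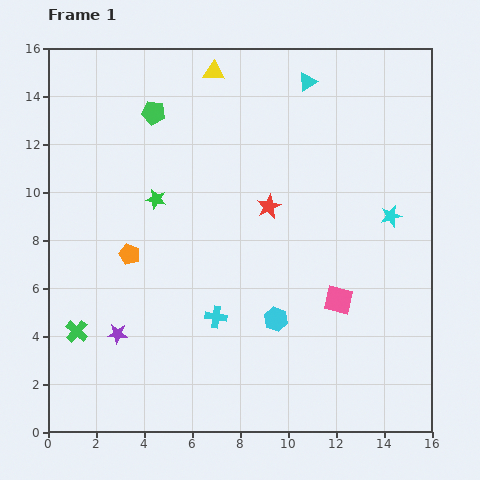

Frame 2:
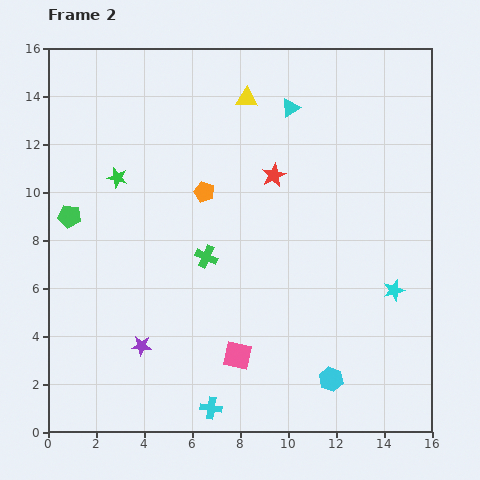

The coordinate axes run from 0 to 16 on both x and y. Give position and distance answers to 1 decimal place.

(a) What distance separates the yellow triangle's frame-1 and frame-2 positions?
1.8

The yellow triangle moved from (6.9, 15.0) to (8.3, 13.9), a distance of √(1.4² + 1.1²) ≈ 1.8.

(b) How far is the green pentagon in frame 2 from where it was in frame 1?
5.5

The green pentagon moved from (4.4, 13.3) to (0.9, 9.0), a distance of √(3.5² + 4.3²) ≈ 5.5.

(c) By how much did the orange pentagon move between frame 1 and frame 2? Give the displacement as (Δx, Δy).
(3.1, 2.6)

The orange pentagon was at (3.4, 7.4) in frame 1 and (6.5, 10.0) in frame 2.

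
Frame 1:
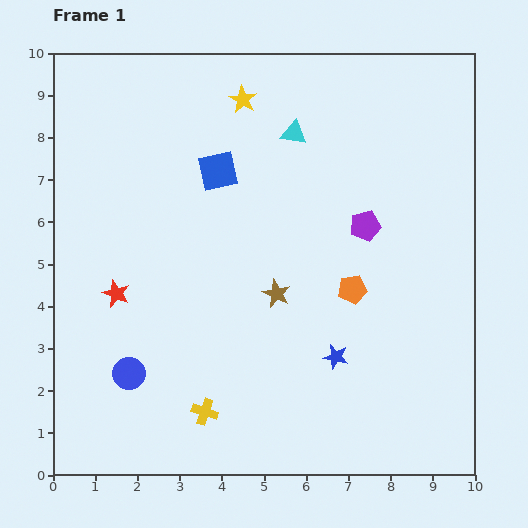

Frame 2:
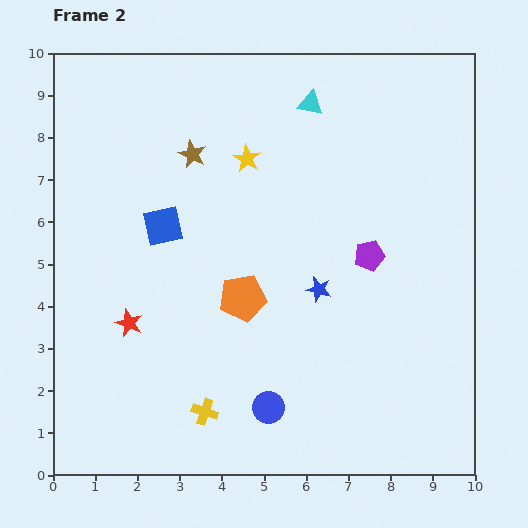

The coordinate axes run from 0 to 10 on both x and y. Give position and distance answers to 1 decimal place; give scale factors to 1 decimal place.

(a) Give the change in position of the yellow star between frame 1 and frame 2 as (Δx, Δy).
(0.1, -1.4)

The yellow star was at (4.5, 8.9) in frame 1 and (4.6, 7.5) in frame 2.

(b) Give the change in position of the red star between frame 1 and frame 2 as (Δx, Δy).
(0.3, -0.7)

The red star was at (1.5, 4.3) in frame 1 and (1.8, 3.6) in frame 2.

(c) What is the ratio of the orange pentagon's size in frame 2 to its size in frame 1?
1.6×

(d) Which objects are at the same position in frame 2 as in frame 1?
the yellow cross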